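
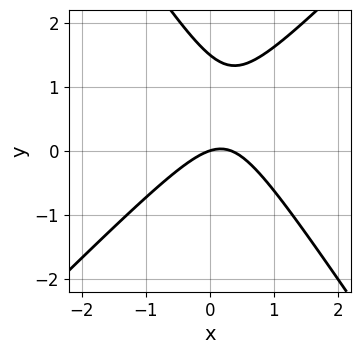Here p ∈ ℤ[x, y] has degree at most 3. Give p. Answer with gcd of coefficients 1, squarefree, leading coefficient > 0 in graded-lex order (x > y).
3*x^2 - x*y - 2*y^2 - x + 3*y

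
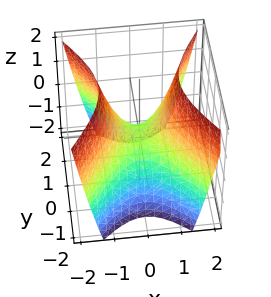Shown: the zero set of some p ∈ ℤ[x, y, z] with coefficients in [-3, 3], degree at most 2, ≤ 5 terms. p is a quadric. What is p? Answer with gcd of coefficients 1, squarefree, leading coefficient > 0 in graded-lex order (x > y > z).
3*x^2 - 2*y^2 - 2*z

First, deg p = 2. A hyperbolic paraboloid; a quadric.
Then, symmetries: it's symmetric under x → −x, forcing even powers of x; mirror symmetry y ↦ −y ⇒ only even powers of y.
Then, checking where it meets the axes: it crosses the z-axis at the gridline z = 0; one y-axis crossing is at y = 0; it meets the x-axis at x = 0 (among the integer gridlines).
Finally, together with the visible shape, these determine p as stated.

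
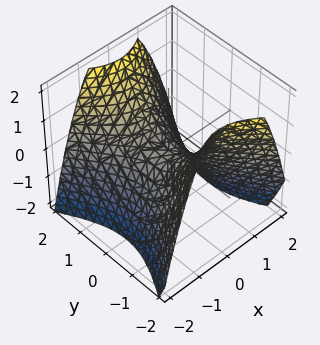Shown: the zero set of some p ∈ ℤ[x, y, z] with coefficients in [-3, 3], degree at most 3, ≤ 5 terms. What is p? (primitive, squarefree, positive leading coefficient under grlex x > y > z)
First, the degree is 2 — a hyperbolic paraboloid; a quadric.
Then, symmetries: mirror symmetry y ↦ −y ⇒ only even powers of y; mirror symmetry x ↦ −x ⇒ only even powers of x.
Then, reading off the gridlines: it meets the x-axis at x = 0 (among the integer gridlines); it meets the y-axis at y = 0 (among the integer gridlines); it meets the z-axis at z = 0 (among the integer gridlines).
Finally, solving for integer coefficients yields p as stated.

3*x^2 - 2*y^2 + 3*z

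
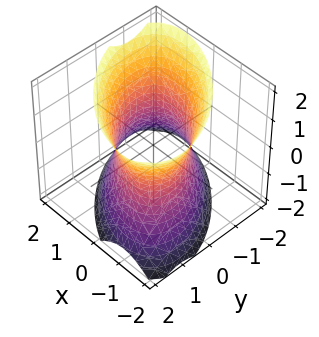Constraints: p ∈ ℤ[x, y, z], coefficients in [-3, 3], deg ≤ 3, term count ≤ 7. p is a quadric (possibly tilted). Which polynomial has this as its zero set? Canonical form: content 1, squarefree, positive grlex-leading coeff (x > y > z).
2*x^2 + 2*x*y + 2*y^2 - z^2 - 3

(a) deg p = 2.
(b) Observable constraints: the surface avoids every integer z-axis point in the box.
(c) Assembling these constraints gives the stated polynomial.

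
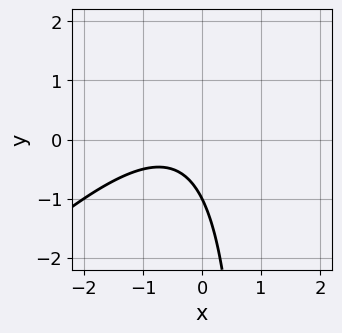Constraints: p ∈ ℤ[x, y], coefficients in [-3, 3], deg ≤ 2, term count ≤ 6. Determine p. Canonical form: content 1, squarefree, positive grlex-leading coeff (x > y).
x^2 - x*y + x + y + 1

(a) deg p = 2. No degree-1 curve has this shape.
(b) From the axis intercepts and sections: it crosses the y-axis at the gridline y = -1; no x-intercept at any integer in the box.
(c) The integer polynomial consistent with all of this is the stated p.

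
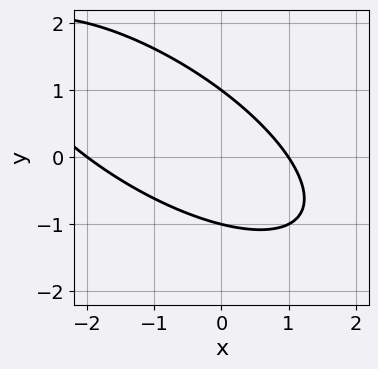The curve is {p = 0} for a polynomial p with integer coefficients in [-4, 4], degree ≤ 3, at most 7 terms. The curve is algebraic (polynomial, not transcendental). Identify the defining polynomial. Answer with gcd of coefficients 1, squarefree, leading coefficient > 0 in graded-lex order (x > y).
x^2 + 2*x*y + 2*y^2 + x - 2

The degree is 2 — no degree-1 curve has this shape.
Against the integer gridlines: the y-axis gridline crossings are at y ∈ {-1, 1}; the x-axis gridline crossings are at x ∈ {-2, 1}.
Together with the visible shape, these determine p as stated.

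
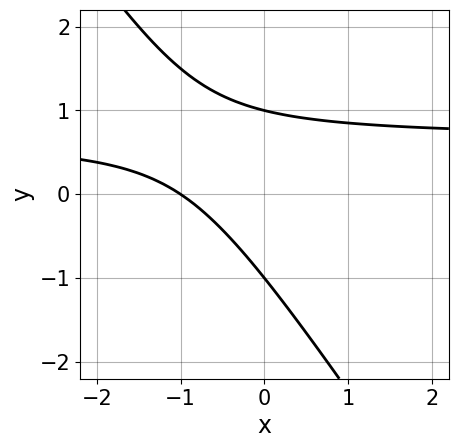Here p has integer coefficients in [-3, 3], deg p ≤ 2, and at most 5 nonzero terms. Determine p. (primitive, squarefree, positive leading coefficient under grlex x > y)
(a) deg p = 2. The shape is more complex than any degree-1 curve.
(b) Against the integer gridlines: the y-axis gridline crossings are at y ∈ {-1, 1}; it meets the x-axis at x = -1 (among the integer gridlines).
(c) Putting this together gives p.

3*x*y + 2*y^2 - 2*x - 2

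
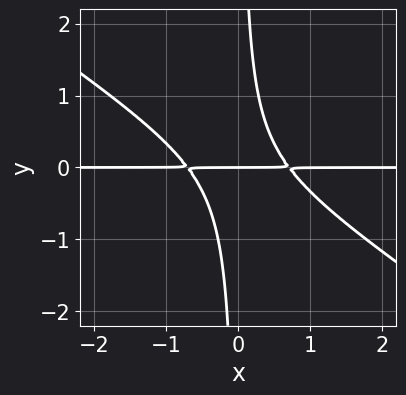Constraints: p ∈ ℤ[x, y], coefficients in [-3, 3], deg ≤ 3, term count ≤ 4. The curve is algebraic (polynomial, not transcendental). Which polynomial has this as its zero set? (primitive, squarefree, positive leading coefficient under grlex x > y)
2*x^2*y + 3*x*y^2 - y

First, deg p = 3. The shape is more complex than any degree-2 curve.
Next, against the integer gridlines: it crosses the y-axis at the gridline y = 0; the visible x-axis segment lies entirely on the curve.
Finally, these observations pin down the coefficients.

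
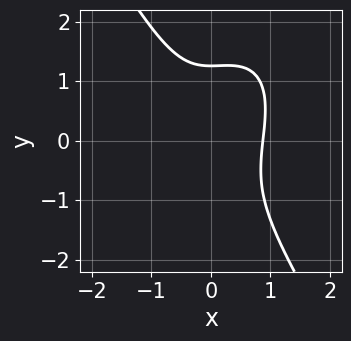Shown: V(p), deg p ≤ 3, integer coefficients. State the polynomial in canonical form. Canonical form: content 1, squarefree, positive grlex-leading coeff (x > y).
(a) Degree: the shape is more complex than any degree-2 curve, so deg p = 3.
(b) Matching integer coefficients to the picture gives p.

3*x^3 - x^2*y + y^3 - 2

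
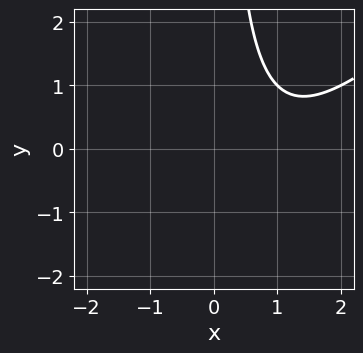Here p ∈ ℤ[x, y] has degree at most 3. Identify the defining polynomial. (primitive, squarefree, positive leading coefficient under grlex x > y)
x^2 - x*y - 2*x + 2

(a) Degree: a generic line meets the curve in up to 2 points, so deg p = 2.
(b) From the visible intercepts: it misses every integer gridline on the y-axis; the curve avoids every integer x-axis point in the box.
(c) These observations pin down the coefficients.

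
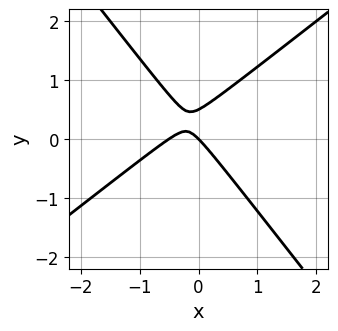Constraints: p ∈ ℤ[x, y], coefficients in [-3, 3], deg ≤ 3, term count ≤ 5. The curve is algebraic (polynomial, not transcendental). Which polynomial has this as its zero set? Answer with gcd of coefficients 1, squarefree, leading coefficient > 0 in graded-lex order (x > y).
(a) Degree: the shape is more complex than any degree-1 curve, so deg p = 2.
(b) Reading off the gridlines: one x-axis crossing is at x = 0; it crosses the y-axis at the gridline y = 0.
(c) Together with the visible shape, these determine p as stated.

2*x^2 - x*y - 2*y^2 + x + y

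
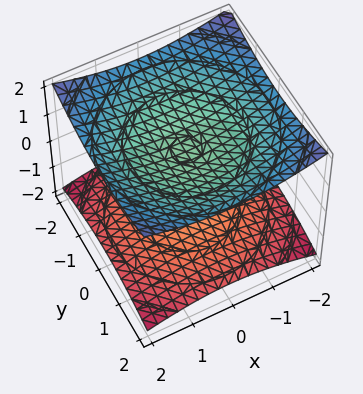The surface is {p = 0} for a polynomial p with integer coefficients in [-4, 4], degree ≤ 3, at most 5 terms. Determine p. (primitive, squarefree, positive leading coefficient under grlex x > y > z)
(a) The picture has 2 separate pieces.
(b) deg p = 2.
(c) By symmetry, the surface is invariant under rotation about z: p = q(x² + y², z).
(d) Checking where it meets the axes: the z-axis gridline crossings are at z ∈ {-1, 1}; it misses every integer gridline on the x-axis; no y-intercept at any integer in the box.
(e) The integer polynomial consistent with all of this is the stated p.

x^2 + y^2 - 3*z^2 + 3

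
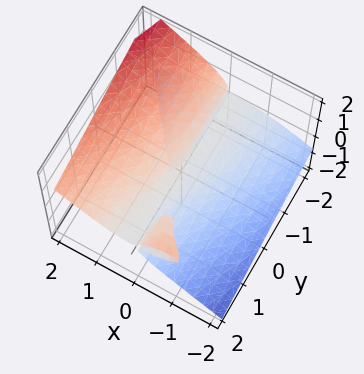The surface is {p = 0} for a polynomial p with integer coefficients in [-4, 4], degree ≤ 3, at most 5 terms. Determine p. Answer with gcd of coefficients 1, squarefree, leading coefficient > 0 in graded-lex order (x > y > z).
x^3 - 2*x*y*z - 3*z^3 + x*z

(a) I count 2 distinct pieces. They look like related sheets of one shape, so recover p as a whole.
(b) Degree: a generic line meets the surface in up to 3 points, so deg p = 3.
(c) Observable constraints: it meets the z-axis at z = 0 (among the integer gridlines); it crosses the x-axis at the gridline x = 0; every point of the y-axis in the box is on the surface.
(d) Together with the visible shape, these determine p as stated.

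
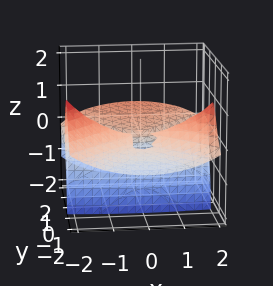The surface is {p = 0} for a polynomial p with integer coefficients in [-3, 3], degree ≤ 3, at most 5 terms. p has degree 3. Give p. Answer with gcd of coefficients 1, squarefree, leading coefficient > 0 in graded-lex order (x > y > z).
x^2*y - y^3 + 3*y^2*z + 3*y*z^2 + 3*z^2

First, the picture has 2 separate pieces. Treating them together as one polynomial.
Next, deg p = 3. No degree-2 surface has this shape.
Then, against the integer gridlines: one y-axis crossing is at y = 0; the visible x-axis segment lies entirely on the surface; it crosses the z-axis at the gridline z = 0.
Finally, together with the visible shape, these determine p as stated.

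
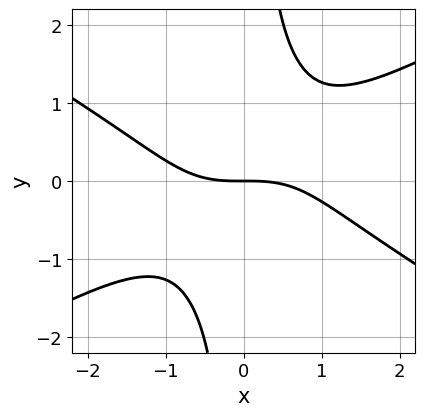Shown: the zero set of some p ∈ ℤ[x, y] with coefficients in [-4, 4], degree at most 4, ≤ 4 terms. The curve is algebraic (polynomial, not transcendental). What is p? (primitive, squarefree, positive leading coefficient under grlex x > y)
x^3 - 3*x*y^2 + 3*y

First, the degree is 3 — no degree-2 curve has this shape.
Then, against the integer gridlines: one x-axis crossing is at x = 0; one y-axis crossing is at y = 0.
Finally, together with the visible shape, these determine p as stated.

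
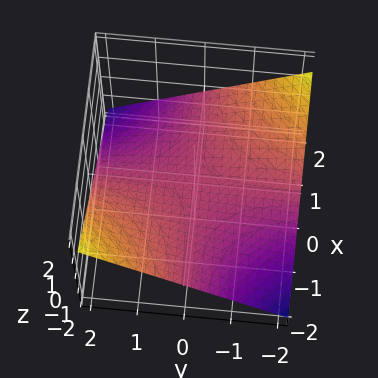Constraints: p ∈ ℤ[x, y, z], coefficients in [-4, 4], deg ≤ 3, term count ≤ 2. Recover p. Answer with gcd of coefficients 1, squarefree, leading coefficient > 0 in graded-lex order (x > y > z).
(a) The degree is 2 — a saddle surface; a quadric.
(b) From the visible intercepts: the visible x-axis segment lies entirely on the surface; it crosses the z-axis at the gridline z = 0; the visible y-axis segment lies entirely on the surface.
(c) Assembling these constraints gives the stated polynomial.

x*y + 3*z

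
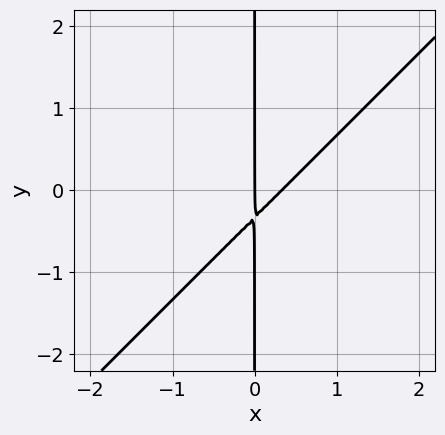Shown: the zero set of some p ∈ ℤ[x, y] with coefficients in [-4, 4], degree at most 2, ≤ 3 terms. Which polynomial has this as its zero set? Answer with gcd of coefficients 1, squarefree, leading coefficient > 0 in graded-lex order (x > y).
deg p = 2.
Observable constraints: one x-axis crossing is at x = 0; the visible y-axis segment lies entirely on the curve.
Solving for integer coefficients yields p as stated.

3*x^2 - 3*x*y - x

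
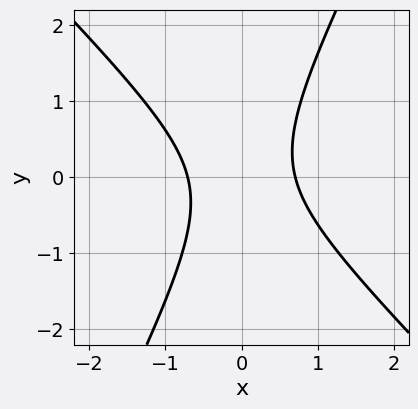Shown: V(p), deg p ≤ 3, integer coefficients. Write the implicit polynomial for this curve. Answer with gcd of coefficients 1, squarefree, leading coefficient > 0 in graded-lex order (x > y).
2*x^2 + x*y - y^2 - 1

1. The degree is 2 — the shape is more complex than any degree-1 curve.
2. Against the integer gridlines: it misses every integer gridline on the y-axis.
3. Together with the visible shape, these determine p as stated.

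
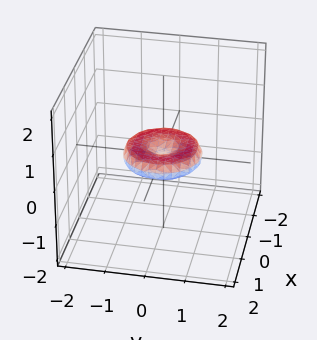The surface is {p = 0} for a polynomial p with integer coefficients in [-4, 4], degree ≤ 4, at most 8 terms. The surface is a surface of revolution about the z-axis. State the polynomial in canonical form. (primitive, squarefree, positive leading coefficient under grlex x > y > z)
x^4 + 2*x^2*y^2 + y^4 - x^2 - y^2 + 3*z^2

The degree is 4 — a generic line meets the surface in up to 4 points.
Symmetries: rotational symmetry about the z-axis ⇒ p depends on x, y only through x² + y².
From the axis intercepts and sections: the y-axis gridline crossings are at y ∈ {-1, 0, 1}; a circular section at z = 0 has radius exactly 1; the x-axis gridline crossings are at x ∈ {-1, 0, 1}; it meets the z-axis at z = 0 (among the integer gridlines).
The integer polynomial consistent with all of this is the stated p.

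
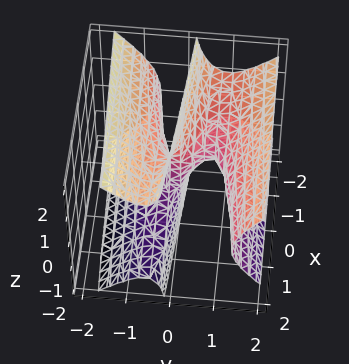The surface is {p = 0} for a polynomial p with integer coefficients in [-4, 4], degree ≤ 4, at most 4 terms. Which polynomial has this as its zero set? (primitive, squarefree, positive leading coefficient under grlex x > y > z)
3*y^3 - 3*y*z^2 - 3*y^2 - x

1. Degree: the shape is more complex than any degree-2 surface, so deg p = 3.
2. Observable constraints: it crosses the x-axis at the gridline x = 0; every point of the z-axis in the box is on the surface.
3. Fitting integer coefficients to these (and the overall shape) gives p. Check: (0, 1, 0) on the y-axis lies on the surface, and p(0, 1, 0) = 0. ✓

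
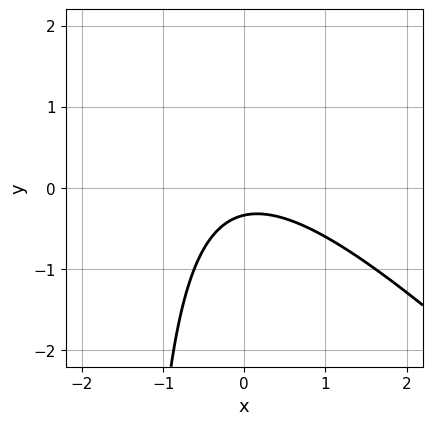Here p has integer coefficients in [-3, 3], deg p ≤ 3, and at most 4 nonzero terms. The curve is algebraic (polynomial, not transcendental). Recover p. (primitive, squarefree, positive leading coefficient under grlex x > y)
1. The degree is 2 — a generic line meets the curve in up to 2 points.
2. From the visible intercepts: it misses every integer gridline on the x-axis.
3. Solving for integer coefficients yields p as stated.

2*x^2 + 2*x*y + 3*y + 1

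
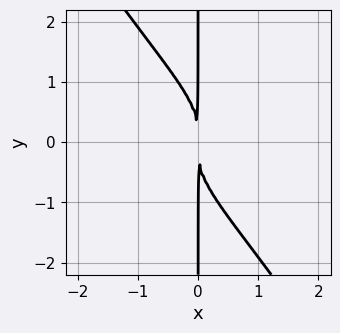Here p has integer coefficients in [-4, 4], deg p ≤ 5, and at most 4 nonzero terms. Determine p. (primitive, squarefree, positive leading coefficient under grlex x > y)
First, degree: a generic line meets the curve in up to 4 points, so deg p = 4.
Next, checking where it meets the axes: the visible y-axis segment lies entirely on the curve.
Finally, fitting integer coefficients to these (and the overall shape) gives p.

3*x^2*y^2 + 2*x*y^3 + 3*x^2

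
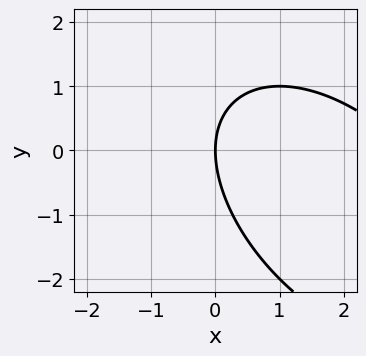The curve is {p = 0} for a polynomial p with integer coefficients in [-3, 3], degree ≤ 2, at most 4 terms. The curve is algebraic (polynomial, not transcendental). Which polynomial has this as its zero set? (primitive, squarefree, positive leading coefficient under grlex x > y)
x^2 + x*y + y^2 - 3*x

The degree is 2 — a generic line meets the curve in up to 2 points.
Observable constraints: it meets the x-axis at x = 0 (among the integer gridlines); one y-axis crossing is at y = 0.
Fitting integer coefficients to these (and the overall shape) gives p.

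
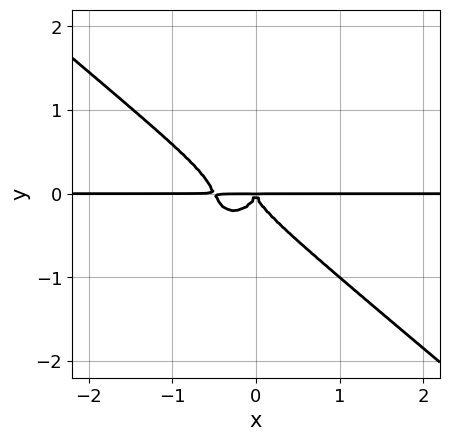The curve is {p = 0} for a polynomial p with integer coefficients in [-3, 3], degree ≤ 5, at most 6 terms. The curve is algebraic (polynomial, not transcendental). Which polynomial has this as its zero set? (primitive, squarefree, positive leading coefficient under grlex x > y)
First, deg p = 4. The shape is more complex than any degree-3 curve.
Then, against the integer gridlines: the visible x-axis segment lies entirely on the curve.
Finally, solving for integer coefficients yields p as stated.

2*x^3*y + x^2*y^2 + 2*y^4 + x^2*y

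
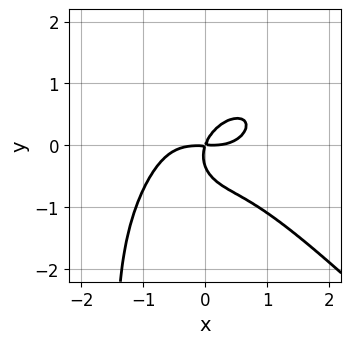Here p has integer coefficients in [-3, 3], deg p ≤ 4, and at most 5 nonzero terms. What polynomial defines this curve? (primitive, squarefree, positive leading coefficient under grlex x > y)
(a) The degree is 4 — the shape is more complex than any degree-3 curve.
(b) Matching integer coefficients to the picture gives p.

2*x^4 + 2*x*y^3 + 3*y^3 - 3*x*y + y^2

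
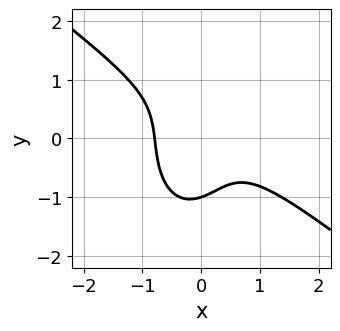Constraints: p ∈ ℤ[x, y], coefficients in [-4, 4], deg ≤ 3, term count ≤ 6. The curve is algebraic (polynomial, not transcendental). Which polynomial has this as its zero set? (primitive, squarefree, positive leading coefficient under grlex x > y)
2*x^3 + 2*x^2*y + y^3 + x*y + 1

First, the degree is 3 — no degree-2 curve has this shape.
Then, from the axis intercepts and sections: one y-axis crossing is at y = -1.
Finally, matching integer coefficients to the picture gives p.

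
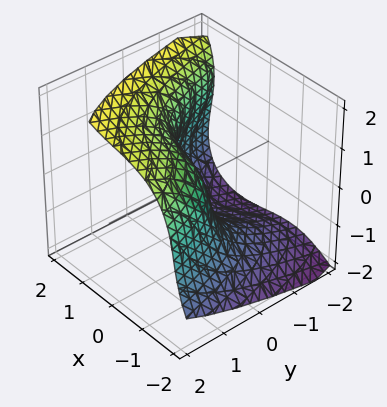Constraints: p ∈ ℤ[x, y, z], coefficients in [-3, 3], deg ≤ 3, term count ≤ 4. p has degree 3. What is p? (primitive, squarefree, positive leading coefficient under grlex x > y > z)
x^3 - z^3 + x*z + 3*y

1. deg p = 3. No degree-2 surface has this shape.
2. Against the integer gridlines: one x-axis crossing is at x = 0; it meets the z-axis at z = 0 (among the integer gridlines).
3. These observations pin down the coefficients.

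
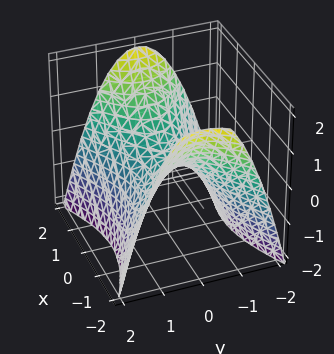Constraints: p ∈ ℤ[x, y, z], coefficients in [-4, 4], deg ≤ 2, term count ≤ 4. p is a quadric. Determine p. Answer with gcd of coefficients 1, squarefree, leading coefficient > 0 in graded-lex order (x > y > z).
(a) deg p = 2.
(b) Symmetries: the x ↦ −x reflection is a symmetry, so x appears only in even powers; mirror symmetry y ↦ −y ⇒ only even powers of y.
(c) From the visible intercepts: one x-axis crossing is at x = 0; one y-axis crossing is at y = 0; one z-axis crossing is at z = 0.
(d) Putting this together gives p.

x^2 - 2*y^2 - 2*z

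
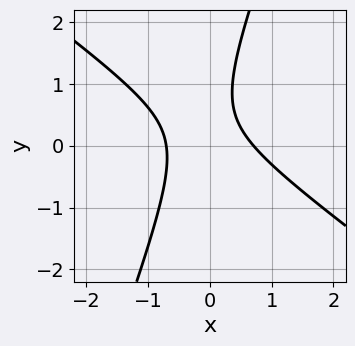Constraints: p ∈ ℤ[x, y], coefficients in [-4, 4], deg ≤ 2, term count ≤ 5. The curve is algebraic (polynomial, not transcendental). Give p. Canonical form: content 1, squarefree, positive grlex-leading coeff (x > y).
2*x^2 + 2*x*y - y^2 + y - 1

1. deg p = 2. A generic line meets the curve in up to 2 points.
2. Observable constraints: the curve avoids every integer y-axis point in the box.
3. Together with the visible shape, these determine p as stated.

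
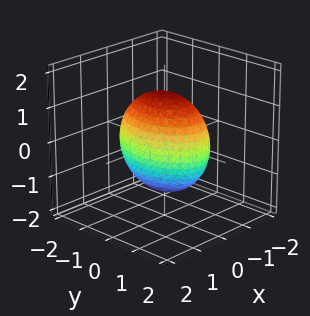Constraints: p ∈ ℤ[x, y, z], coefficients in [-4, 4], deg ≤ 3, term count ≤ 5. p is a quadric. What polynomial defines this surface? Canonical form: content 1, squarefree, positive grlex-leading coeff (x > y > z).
2*x^2 + y^2 + z^2 - 2

Degree: bounded and convex; a quadric, so deg p = 2.
Symmetries: it's symmetric under x → −x, forcing even powers of x; it's symmetric under y → −y, forcing even powers of y; the z ↦ −z reflection is a symmetry, so z appears only in even powers.
Reading off the gridlines: among the integer gridlines, it crosses the x-axis at x ∈ {-1, 1}.
Assembling these constraints gives the stated polynomial.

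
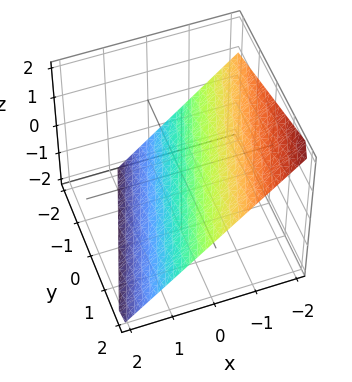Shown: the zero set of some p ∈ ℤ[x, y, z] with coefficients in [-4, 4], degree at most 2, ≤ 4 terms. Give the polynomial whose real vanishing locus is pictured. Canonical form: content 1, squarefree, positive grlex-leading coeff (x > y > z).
3*x - y + 3*z + 2

deg p = 1. Every cross-section is a straight line — this is a plane.
Checking where it meets the axes: it meets the y-axis at y = 2 (among the integer gridlines).
Putting this together gives p.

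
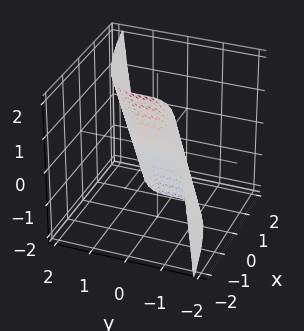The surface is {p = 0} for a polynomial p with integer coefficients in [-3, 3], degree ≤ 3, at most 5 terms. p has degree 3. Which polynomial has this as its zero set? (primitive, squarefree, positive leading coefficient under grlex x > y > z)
y^3 - 2*x - z

1. deg p = 3. No degree-2 surface has this shape.
2. Reading off the gridlines: it crosses the z-axis at the gridline z = 0; one x-axis crossing is at x = 0.
3. Putting this together gives p.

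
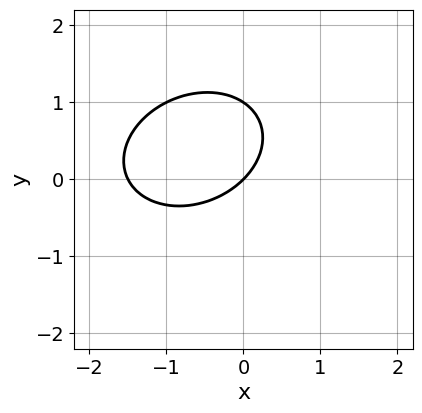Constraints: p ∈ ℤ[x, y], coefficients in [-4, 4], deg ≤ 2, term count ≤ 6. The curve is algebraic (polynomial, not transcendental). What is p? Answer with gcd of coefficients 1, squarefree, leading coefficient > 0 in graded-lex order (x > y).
2*x^2 - x*y + 3*y^2 + 3*x - 3*y

1. Degree: a generic line meets the curve in up to 2 points, so deg p = 2.
2. Reading off the gridlines: the y-axis gridline crossings are at y ∈ {0, 1}; it crosses the x-axis at the gridline x = 0.
3. Matching integer coefficients to the picture gives p.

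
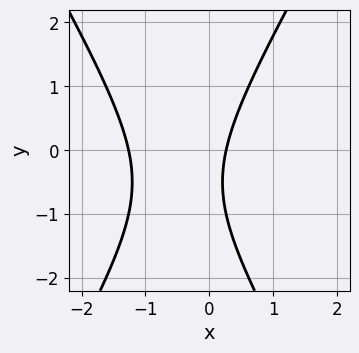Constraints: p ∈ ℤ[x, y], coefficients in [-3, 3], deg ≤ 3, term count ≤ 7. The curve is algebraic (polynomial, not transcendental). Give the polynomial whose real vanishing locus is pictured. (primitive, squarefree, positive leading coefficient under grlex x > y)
3*x^2 - y^2 + 3*x - y - 1

(a) deg p = 2. A generic line meets the curve in up to 2 points.
(b) From the visible intercepts: it misses every integer gridline on the y-axis.
(c) Solving for integer coefficients yields p as stated.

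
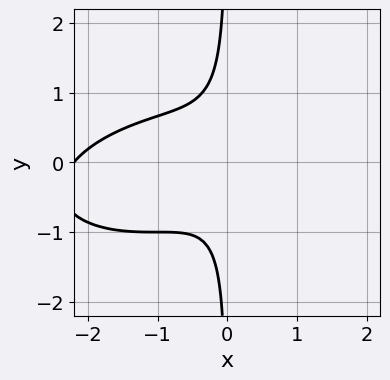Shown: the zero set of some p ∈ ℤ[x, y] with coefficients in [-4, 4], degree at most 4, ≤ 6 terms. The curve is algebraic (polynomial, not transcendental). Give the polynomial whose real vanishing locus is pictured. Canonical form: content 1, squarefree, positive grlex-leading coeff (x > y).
x^3 - x^2*y + 3*x*y^2 + 2*x^2 + 1

The degree is 3 — the shape is more complex than any degree-2 curve.
Against the integer gridlines: no y-intercept at any integer in the box; no x-intercept at any integer in the box.
Fitting integer coefficients to these (and the overall shape) gives p.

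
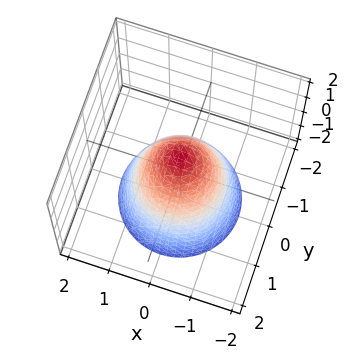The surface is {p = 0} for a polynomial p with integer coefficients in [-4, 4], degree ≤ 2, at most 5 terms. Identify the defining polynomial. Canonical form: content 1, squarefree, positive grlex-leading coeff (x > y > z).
3*x^2 + 3*y^2 + 2*z - 2

deg p = 2.
By symmetry, the z-axis is an axis of rotation, so x and y enter only as x² + y².
Reading off the gridlines: a circular section at z = -2 has radius between 1 and 2; it meets the z-axis at z = 1 (among the integer gridlines).
Fitting integer coefficients to these (and the overall shape) gives p.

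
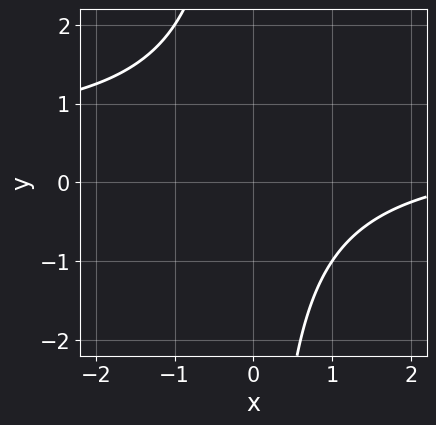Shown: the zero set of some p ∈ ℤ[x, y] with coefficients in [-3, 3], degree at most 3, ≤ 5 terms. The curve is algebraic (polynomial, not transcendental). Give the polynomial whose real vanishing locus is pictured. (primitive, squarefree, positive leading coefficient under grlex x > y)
First, deg p = 2. No degree-1 curve has this shape.
Then, from the visible intercepts: no y-intercept at any integer in the box; the curve avoids every integer x-axis point in the box.
Finally, assembling these constraints gives the stated polynomial.

2*x*y - x + 3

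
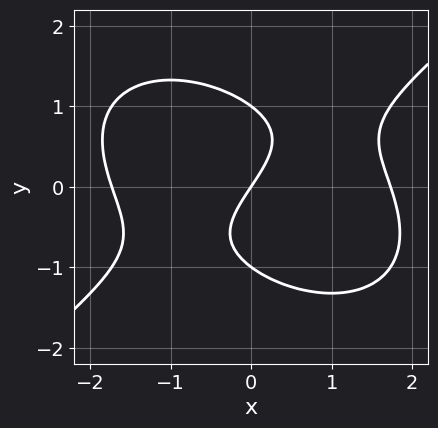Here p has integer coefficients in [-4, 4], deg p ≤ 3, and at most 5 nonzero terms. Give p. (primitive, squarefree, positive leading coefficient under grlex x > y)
deg p = 3. The shape is more complex than any degree-2 curve.
Observable constraints: among the integer gridlines, it crosses the y-axis at y ∈ {-1, 0, 1}; it crosses the x-axis at the gridline x = 0.
Fitting integer coefficients to these (and the overall shape) gives p.

x^3 - 2*y^3 - 3*x + 2*y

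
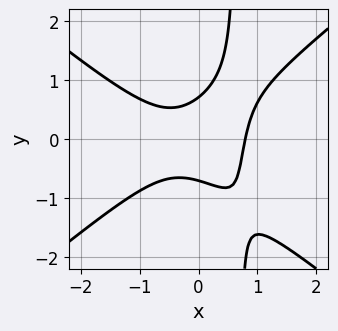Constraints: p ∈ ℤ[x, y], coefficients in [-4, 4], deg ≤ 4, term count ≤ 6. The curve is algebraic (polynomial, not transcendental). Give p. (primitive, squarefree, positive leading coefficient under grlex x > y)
2*x^3 - 3*x*y^2 - x*y + 2*y^2 - 1

First, deg p = 3. The shape is more complex than any degree-2 curve.
Finally, putting this together gives p.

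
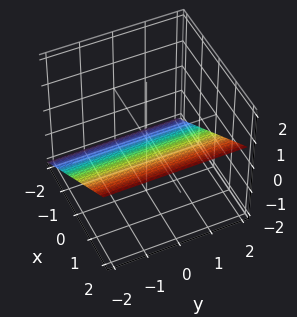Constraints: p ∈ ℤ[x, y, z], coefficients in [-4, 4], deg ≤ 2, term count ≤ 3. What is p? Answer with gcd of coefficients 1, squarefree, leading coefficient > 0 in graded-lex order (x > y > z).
2*x - 3*z - 2

(a) deg p = 1.
(b) Against the integer gridlines: one x-axis crossing is at x = 1; it misses every integer gridline on the y-axis.
(c) Matching integer coefficients to the picture gives p.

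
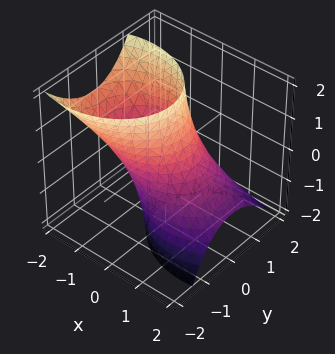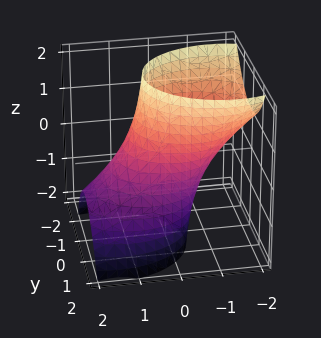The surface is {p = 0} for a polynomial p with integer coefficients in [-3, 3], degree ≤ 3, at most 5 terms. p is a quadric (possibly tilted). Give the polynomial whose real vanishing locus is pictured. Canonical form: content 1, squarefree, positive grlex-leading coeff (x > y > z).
(a) Degree: no degree-1 surface has this shape, so deg p = 2.
(b) Reading off the gridlines: no z-intercept at any integer in the box; the y-axis gridline crossings are at y ∈ {-1, 1}.
(c) Solving for integer coefficients yields p as stated.

2*x^2 + 3*x*z + 3*y^2 + y*z - 3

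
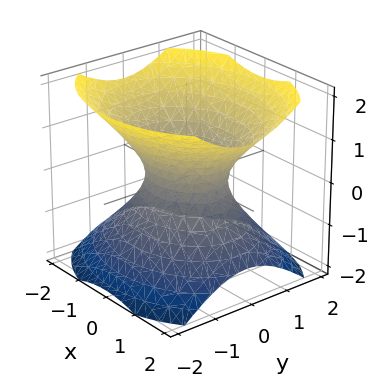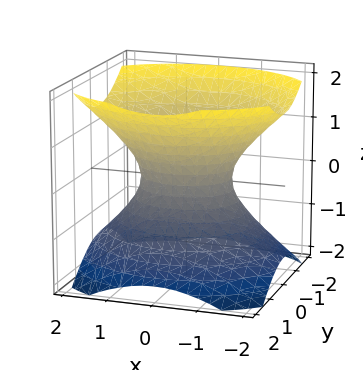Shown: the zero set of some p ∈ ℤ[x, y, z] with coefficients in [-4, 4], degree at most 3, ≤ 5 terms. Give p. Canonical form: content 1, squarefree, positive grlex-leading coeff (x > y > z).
2*x^2 + 3*y^2 - 3*z^2 - 2

First, the degree is 2 — one connected sheet with a waist; a quadric.
Then, symmetries: the x ↦ −x reflection is a symmetry, so x appears only in even powers; mirror symmetry y ↦ −y ⇒ only even powers of y; mirror symmetry z ↦ −z ⇒ only even powers of z.
Then, from the axis intercepts and sections: among the integer gridlines, it crosses the x-axis at x ∈ {-1, 1}; it misses every integer gridline on the z-axis.
Finally, fitting integer coefficients to these (and the overall shape) gives p.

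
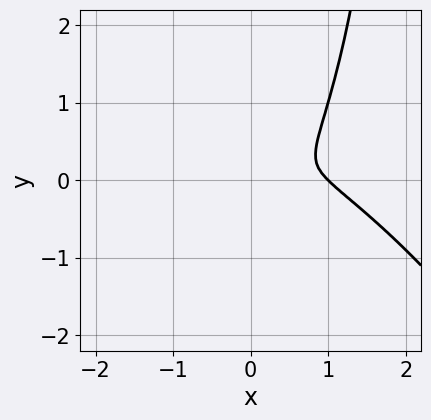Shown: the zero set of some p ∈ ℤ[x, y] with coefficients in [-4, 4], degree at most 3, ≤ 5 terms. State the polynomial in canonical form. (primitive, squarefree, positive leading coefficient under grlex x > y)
2*x^3 + 2*x^2*y + x*y^2 - 2*x^2 - 3*y^2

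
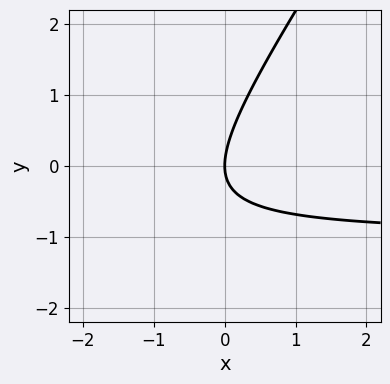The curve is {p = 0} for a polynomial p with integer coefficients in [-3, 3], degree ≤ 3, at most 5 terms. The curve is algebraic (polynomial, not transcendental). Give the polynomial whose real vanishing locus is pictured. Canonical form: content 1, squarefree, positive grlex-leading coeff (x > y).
3*x*y - 2*y^2 + 3*x

(a) The degree is 2 — the shape is more complex than any degree-1 curve.
(b) Observable constraints: it crosses the x-axis at the gridline x = 0; it meets the y-axis at y = 0 (among the integer gridlines).
(c) Assembling these constraints gives the stated polynomial.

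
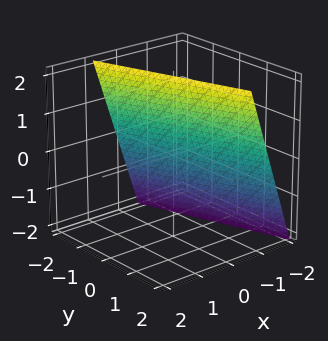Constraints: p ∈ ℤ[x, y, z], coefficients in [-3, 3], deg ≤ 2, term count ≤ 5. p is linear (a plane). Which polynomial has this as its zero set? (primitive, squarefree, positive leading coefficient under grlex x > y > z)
1. deg p = 1.
2. From the visible intercepts: it meets the y-axis at y = -2 (among the integer gridlines); it meets the z-axis at z = 2 (among the integer gridlines).
3. Putting this together gives p.

3*x + y - z + 2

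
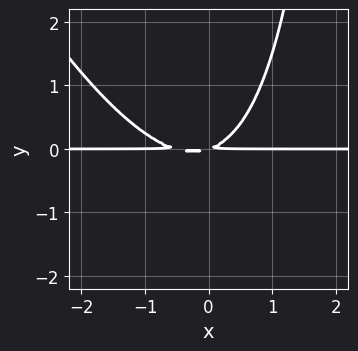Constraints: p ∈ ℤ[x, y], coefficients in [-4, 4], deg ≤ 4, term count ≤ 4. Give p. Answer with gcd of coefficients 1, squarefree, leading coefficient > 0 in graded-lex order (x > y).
deg p = 3. No degree-2 curve has this shape.
Reading off the gridlines: the visible x-axis segment lies entirely on the curve.
The integer polynomial consistent with all of this is the stated p.

2*x^2*y + x*y^2 + x*y - 3*y^2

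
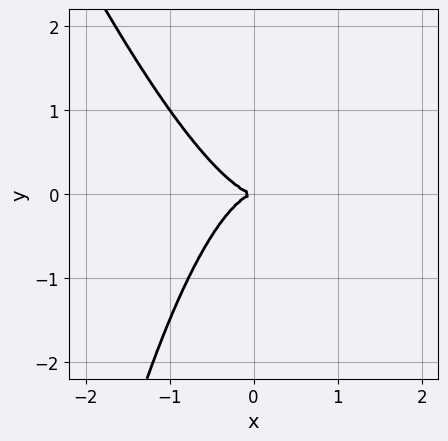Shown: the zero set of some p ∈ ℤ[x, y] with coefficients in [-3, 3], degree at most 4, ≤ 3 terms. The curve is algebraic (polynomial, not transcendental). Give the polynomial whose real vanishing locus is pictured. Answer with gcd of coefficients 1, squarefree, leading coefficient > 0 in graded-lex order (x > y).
Degree: no degree-2 curve has this shape, so deg p = 3.
From the axis intercepts and sections: it crosses the y-axis at the gridline y = 0; it crosses the x-axis at the gridline x = 0.
Together with the visible shape, these determine p as stated.

3*x^3 + x^2*y + 2*y^2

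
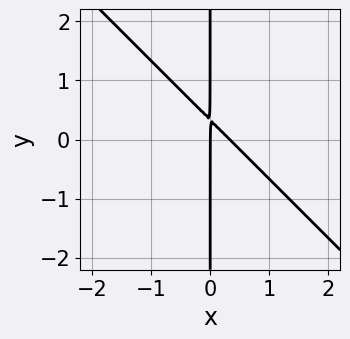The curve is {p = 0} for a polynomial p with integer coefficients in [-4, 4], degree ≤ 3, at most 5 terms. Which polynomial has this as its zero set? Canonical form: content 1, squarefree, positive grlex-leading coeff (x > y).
3*x^2 + 3*x*y - x

First, the degree is 2 — a generic line meets the curve in up to 2 points.
Next, observable constraints: one x-axis crossing is at x = 0; the visible y-axis segment lies entirely on the curve.
Finally, assembling these constraints gives the stated polynomial.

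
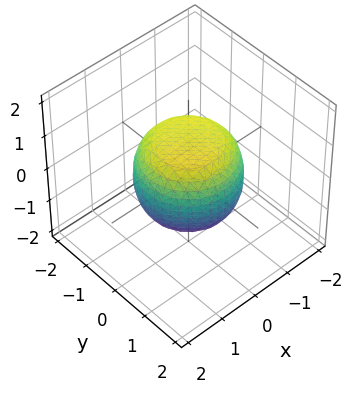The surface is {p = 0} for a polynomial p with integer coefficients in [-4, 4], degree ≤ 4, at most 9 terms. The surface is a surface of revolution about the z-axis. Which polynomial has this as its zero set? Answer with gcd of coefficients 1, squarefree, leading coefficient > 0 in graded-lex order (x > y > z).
2*x^4 + 4*x^2*y^2 + 2*y^4 - x^2 - y^2 + 3*z^2 - 3

deg p = 4. A generic line meets the surface in up to 4 points.
By symmetry, the z-axis is an axis of rotation, so x and y enter only as x² + y².
From the visible intercepts: a circular section at z = 0 has radius between 1 and 2; among the integer gridlines, it crosses the z-axis at z ∈ {-1, 1}.
Matching integer coefficients to the picture gives p.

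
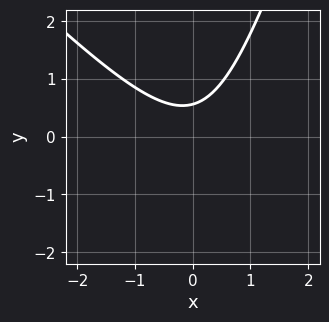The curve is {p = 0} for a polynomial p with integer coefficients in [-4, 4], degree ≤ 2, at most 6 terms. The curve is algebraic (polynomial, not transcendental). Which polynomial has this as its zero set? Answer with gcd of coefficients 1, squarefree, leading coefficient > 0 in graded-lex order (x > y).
First, the degree is 2 — no degree-1 curve has this shape.
Next, reading off the gridlines: no x-intercept at any integer in the box.
Finally, solving for integer coefficients yields p as stated.

3*x^2 + 2*x*y - y^2 - 3*y + 2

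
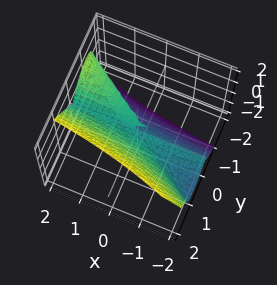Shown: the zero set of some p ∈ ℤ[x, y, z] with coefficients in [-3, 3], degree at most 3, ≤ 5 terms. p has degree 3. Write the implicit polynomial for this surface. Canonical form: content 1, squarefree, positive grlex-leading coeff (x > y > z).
2*x*y^2 + 3*y^3 - z^3 - y*z

(a) deg p = 3.
(b) Observable constraints: the visible x-axis segment lies entirely on the surface; it crosses the z-axis at the gridline z = 0.
(c) These observations pin down the coefficients.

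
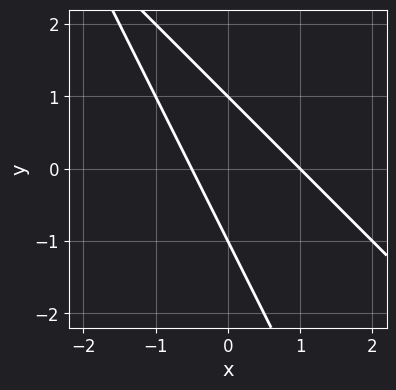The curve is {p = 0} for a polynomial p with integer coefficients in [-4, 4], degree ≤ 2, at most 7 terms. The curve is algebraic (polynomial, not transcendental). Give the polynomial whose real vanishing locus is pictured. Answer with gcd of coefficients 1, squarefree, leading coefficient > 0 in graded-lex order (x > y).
First, degree: no degree-1 curve has this shape, so deg p = 2.
Next, reading off the gridlines: it meets the x-axis at x = 1 (among the integer gridlines); among the integer gridlines, it crosses the y-axis at y ∈ {-1, 1}.
Finally, solving for integer coefficients yields p as stated.

2*x^2 + 3*x*y + y^2 - x - 1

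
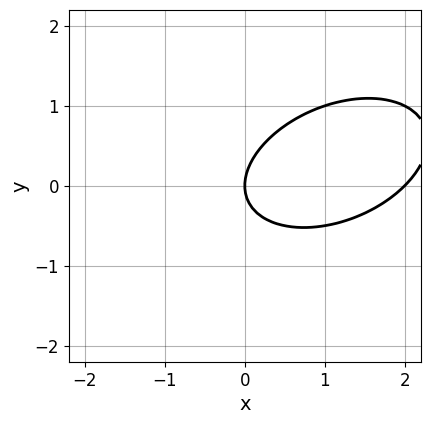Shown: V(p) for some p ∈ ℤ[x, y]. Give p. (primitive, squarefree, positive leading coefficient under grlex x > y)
The degree is 2 — no degree-1 curve has this shape.
From the visible intercepts: it meets the y-axis at y = 0 (among the integer gridlines); the x-axis gridline crossings are at x ∈ {0, 2}.
Assembling these constraints gives the stated polynomial.

x^2 - x*y + 2*y^2 - 2*x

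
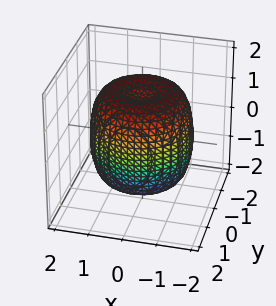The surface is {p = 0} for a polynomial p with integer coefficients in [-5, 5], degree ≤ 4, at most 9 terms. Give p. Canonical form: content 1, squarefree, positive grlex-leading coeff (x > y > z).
2*x^4 + 4*x^2*y^2 + 2*y^4 - 3*x^2 - 3*y^2 + 2*z^2 - 3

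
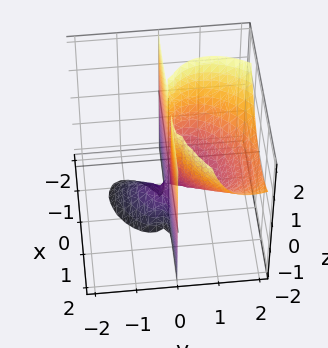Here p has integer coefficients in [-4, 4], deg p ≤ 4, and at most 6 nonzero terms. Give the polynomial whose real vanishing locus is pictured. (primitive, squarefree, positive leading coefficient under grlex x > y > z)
2*x^2*y - 2*x*y^2 + 3*y^3 - 3*y^2*z - 3*y^2

deg p = 3. A generic line meets the surface in up to 3 points.
Observable constraints: every point of the z-axis in the box is on the surface; it meets the y-axis at y = 1 (among the integer gridlines); the visible x-axis segment lies entirely on the surface.
Assembling these constraints gives the stated polynomial.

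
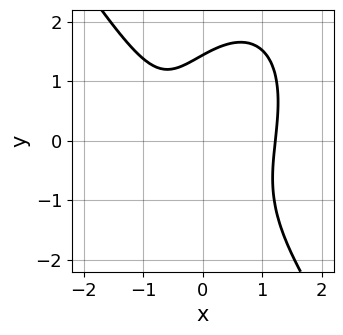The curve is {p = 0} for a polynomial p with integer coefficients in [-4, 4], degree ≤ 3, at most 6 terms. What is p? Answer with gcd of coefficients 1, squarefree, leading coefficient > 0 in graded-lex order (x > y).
Degree: the shape is more complex than any degree-2 curve, so deg p = 3.
Matching integer coefficients to the picture gives p.

3*x^3 + y^3 - x*y - 2*x - 3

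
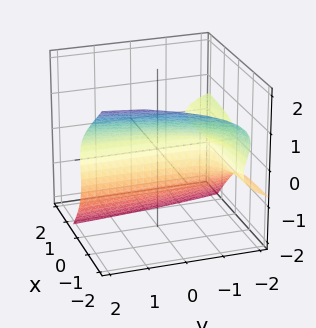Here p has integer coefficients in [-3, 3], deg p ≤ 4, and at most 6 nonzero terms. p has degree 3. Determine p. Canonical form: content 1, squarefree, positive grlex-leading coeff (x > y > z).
First, the picture has 2 separate pieces. Treating them together as one polynomial.
Then, the degree is 3 — no degree-2 surface has this shape.
Then, against the integer gridlines: every point of the y-axis in the box is on the surface; it meets the x-axis at x = 0 (among the integer gridlines).
Finally, matching integer coefficients to the picture gives p. Check: (0, 0, -1) on the z-axis lies on the surface, and p(0, 0, -1) = 0. ✓

3*x*z^2 + 3*z^3 + 2*x*y + 3*z^2 + 3*x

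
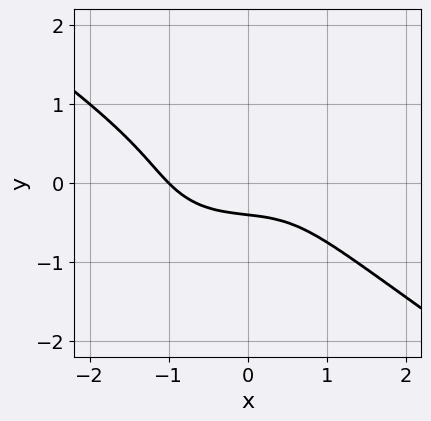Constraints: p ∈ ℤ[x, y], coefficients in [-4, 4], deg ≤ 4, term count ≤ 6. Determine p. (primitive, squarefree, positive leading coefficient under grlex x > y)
x^3 + 3*y^3 - x*y + 2*y + 1

First, deg p = 3.
Then, from the visible intercepts: it meets the x-axis at x = -1 (among the integer gridlines).
Finally, putting this together gives p.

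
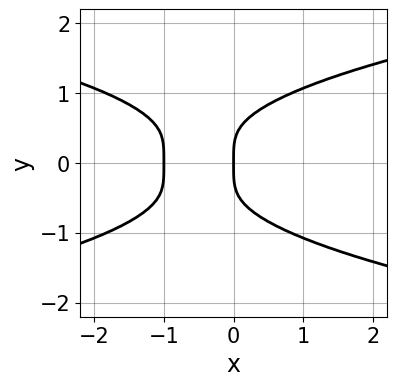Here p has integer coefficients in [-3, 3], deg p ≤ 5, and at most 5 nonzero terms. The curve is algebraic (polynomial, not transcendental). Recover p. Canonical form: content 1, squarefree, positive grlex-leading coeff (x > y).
First, degree: a generic line meets the curve in up to 4 points, so deg p = 4.
Then, symmetries: it's symmetric under y → −y, forcing even powers of y.
Next, reading off the gridlines: one y-axis crossing is at y = 0; the x-axis gridline crossings are at x ∈ {-1, 0}.
Finally, the integer polynomial consistent with all of this is the stated p.

3*y^4 - 2*x^2 - 2*x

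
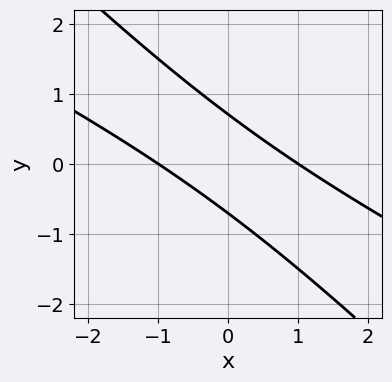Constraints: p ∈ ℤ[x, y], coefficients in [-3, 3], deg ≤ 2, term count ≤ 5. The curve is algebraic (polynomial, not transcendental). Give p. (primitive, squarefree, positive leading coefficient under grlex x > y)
First, the degree is 2 — no degree-1 curve has this shape.
Next, from the visible intercepts: among the integer gridlines, it crosses the x-axis at x ∈ {-1, 1}.
Finally, putting this together gives p.

x^2 + 3*x*y + 2*y^2 - 1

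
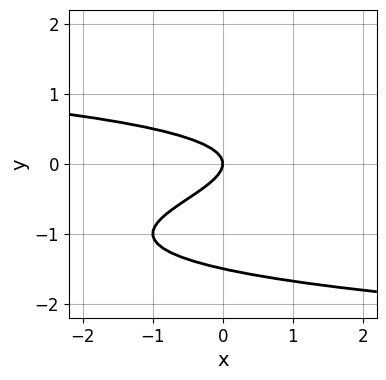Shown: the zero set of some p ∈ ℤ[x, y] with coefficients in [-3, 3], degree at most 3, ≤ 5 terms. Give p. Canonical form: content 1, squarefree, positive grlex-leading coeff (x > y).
2*y^3 + 3*y^2 + x

First, deg p = 3.
Then, checking where it meets the axes: it meets the y-axis at y = 0 (among the integer gridlines); it meets the x-axis at x = 0 (among the integer gridlines).
Finally, putting this together gives p.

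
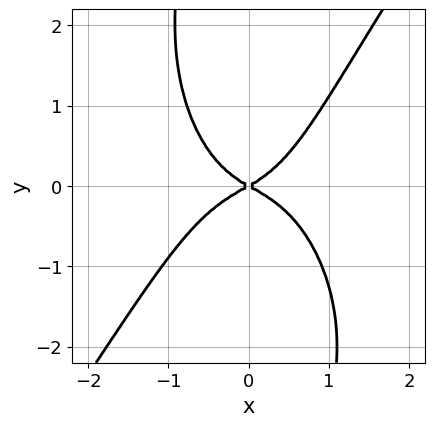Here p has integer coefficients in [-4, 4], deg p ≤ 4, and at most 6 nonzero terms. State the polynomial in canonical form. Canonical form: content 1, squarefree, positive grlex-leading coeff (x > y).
3*x^4 - x*y^3 + x^2*y + x^2 - 3*y^2

(a) Degree: the shape is more complex than any degree-3 curve, so deg p = 4.
(b) From the visible intercepts: it meets the x-axis at x = 0 (among the integer gridlines); it meets the y-axis at y = 0 (among the integer gridlines).
(c) Together with the visible shape, these determine p as stated.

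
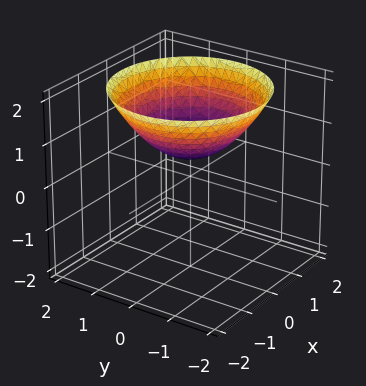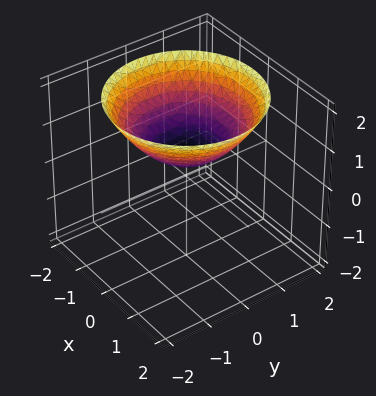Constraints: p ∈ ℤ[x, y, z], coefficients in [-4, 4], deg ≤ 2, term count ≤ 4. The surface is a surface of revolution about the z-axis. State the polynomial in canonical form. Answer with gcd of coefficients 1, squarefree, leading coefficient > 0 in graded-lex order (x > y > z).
Degree: no degree-1 surface has this shape, so deg p = 2.
Symmetries: the z-axis is an axis of rotation, so x and y enter only as x² + y².
From the axis intercepts and sections: no y-intercept at any integer in the box; no x-intercept at any integer in the box.
Assembling these constraints gives the stated polynomial.

x^2 + y^2 - 2*z + 1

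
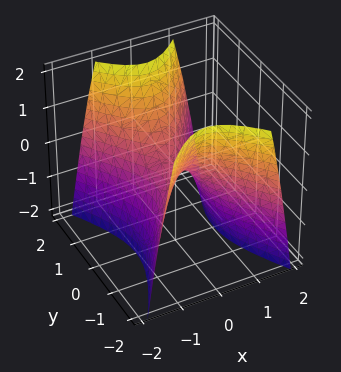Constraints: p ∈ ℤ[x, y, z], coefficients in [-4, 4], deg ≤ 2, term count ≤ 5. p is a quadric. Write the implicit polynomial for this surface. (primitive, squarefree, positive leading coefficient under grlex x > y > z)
2*x^2 - y^2 + z

(a) deg p = 2. A hyperbolic paraboloid; a quadric.
(b) Symmetries: it's symmetric under y → −y, forcing even powers of y; mirror symmetry x ↦ −x ⇒ only even powers of x.
(c) From the axis intercepts and sections: one x-axis crossing is at x = 0; it crosses the y-axis at the gridline y = 0; one z-axis crossing is at z = 0.
(d) These observations pin down the coefficients.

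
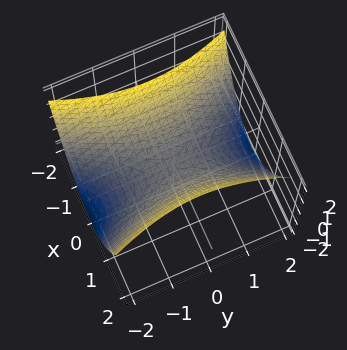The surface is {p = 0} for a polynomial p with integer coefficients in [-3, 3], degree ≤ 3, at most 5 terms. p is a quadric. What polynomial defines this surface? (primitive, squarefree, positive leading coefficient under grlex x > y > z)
1. Degree: a saddle surface; a quadric, so deg p = 2.
2. Symmetries: it's symmetric under x → −x, forcing even powers of x; the y ↦ −y reflection is a symmetry, so y appears only in even powers.
3. Reading off the gridlines: one y-axis crossing is at y = 0; it meets the z-axis at z = 0 (among the integer gridlines); it crosses the x-axis at the gridline x = 0.
4. Together with the visible shape, these determine p as stated.

3*x^2 - y^2 - 3*z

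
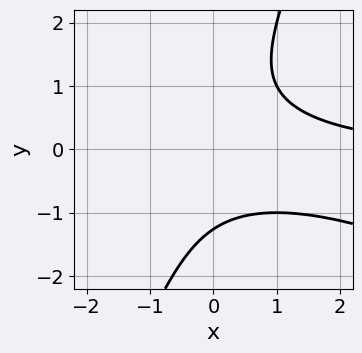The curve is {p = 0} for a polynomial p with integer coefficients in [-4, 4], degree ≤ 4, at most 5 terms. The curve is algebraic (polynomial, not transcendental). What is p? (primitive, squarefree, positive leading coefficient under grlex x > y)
x^2*y + 2*x*y^2 - y^3 - 2

The degree is 3 — no degree-2 curve has this shape.
Reading off the gridlines: the curve avoids every integer x-axis point in the box.
Matching integer coefficients to the picture gives p.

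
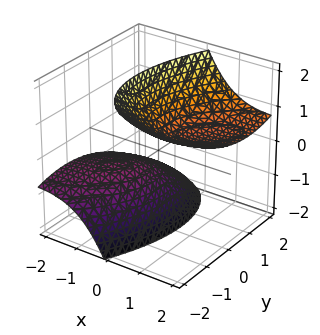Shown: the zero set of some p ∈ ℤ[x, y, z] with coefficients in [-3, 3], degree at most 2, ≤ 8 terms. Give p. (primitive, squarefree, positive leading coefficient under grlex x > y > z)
x^2 - x*y - 3*x*z + y^2 - z^2 + 1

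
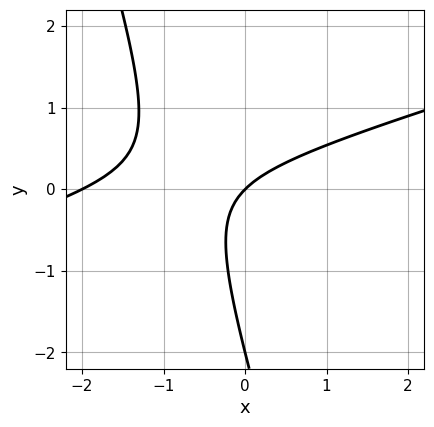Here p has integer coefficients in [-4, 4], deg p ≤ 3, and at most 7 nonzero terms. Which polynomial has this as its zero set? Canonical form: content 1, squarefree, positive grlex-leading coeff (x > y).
x^2 - 3*x*y - y^2 + 2*x - 2*y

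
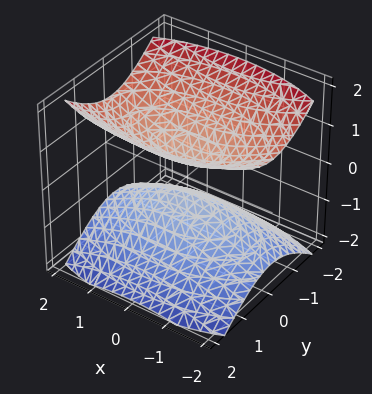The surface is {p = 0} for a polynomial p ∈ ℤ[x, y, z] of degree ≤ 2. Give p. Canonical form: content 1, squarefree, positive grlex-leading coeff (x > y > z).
1. The picture has 2 separate pieces. They look like related sheets of one shape, so recover p as a whole.
2. Degree: two separate bowl-shaped sheets opening away from each other; a quadric, so deg p = 2.
3. Symmetries: mirror symmetry y ↦ −y ⇒ only even powers of y; the z ↦ −z reflection is a symmetry, so z appears only in even powers; the x ↦ −x reflection is a symmetry, so x appears only in even powers.
4. Against the integer gridlines: it misses every integer gridline on the y-axis; it misses every integer gridline on the x-axis.
5. Assembling these constraints gives the stated polynomial.

x^2 + 3*y^2 - 3*z^2 + 1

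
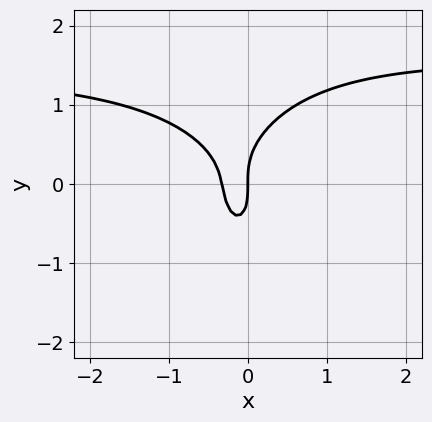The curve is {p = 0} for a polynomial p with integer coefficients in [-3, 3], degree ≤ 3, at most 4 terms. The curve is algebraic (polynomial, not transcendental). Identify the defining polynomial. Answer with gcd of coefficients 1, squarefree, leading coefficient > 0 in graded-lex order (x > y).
2*x^2*y + y^3 - 3*x^2 - x

deg p = 3. No degree-2 curve has this shape.
Checking where it meets the axes: it crosses the x-axis at the gridline x = 0; it meets the y-axis at y = 0 (among the integer gridlines).
These observations pin down the coefficients.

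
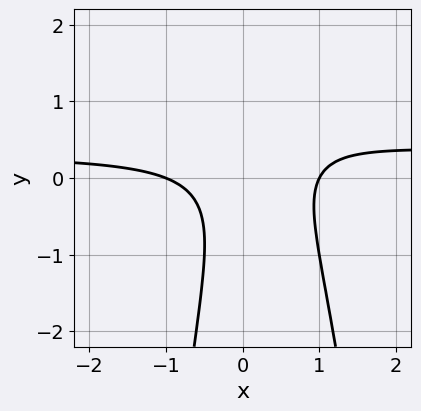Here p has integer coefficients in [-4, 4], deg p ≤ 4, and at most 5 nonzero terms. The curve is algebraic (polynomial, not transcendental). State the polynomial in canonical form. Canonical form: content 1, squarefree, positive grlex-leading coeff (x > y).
3*x^2*y - x^2 - 2*x*y + y^2 + 1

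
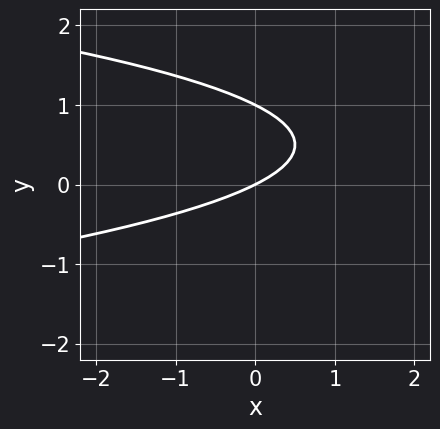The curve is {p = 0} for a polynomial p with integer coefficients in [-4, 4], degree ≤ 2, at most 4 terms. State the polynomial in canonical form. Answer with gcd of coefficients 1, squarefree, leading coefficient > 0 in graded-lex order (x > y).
First, the degree is 2 — no degree-1 curve has this shape.
Next, reading off the gridlines: it meets the x-axis at x = 0 (among the integer gridlines); among the integer gridlines, it crosses the y-axis at y ∈ {0, 1}.
Finally, the integer polynomial consistent with all of this is the stated p.

2*y^2 + x - 2*y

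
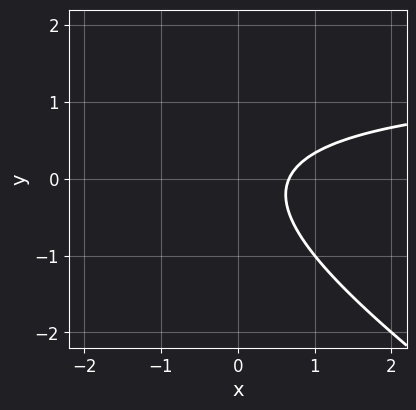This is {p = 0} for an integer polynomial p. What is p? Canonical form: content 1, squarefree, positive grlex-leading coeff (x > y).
(a) The degree is 2 — a generic line meets the curve in up to 2 points.
(b) Checking where it meets the axes: it misses every integer gridline on the y-axis.
(c) Assembling these constraints gives the stated polynomial.

2*x*y + 3*y^2 - 3*x + 2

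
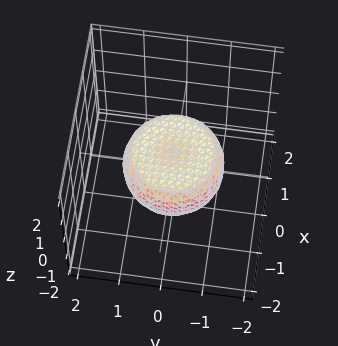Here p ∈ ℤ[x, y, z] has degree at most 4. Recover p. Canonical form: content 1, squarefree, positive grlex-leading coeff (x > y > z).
2*x^4 + 4*x^2*y^2 + 2*y^4 - 2*x^2 - 2*y^2 + 3*z^2 - 1

First, deg p = 4. A generic line meets the surface in up to 4 points.
Then, symmetry: every cross-section ⟂ z is a circle, so x, y appear only via x² + y².
Next, checking where it meets the axes: a circular section at z = 0 has radius between 1 and 2.
Finally, assembling these constraints gives the stated polynomial.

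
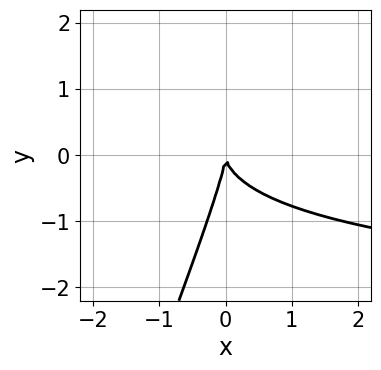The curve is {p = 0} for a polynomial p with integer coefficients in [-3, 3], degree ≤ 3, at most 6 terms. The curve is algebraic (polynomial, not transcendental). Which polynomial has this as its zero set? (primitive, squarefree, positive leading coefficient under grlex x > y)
x^2*y - 3*x*y^2 + y^3 + 3*x^2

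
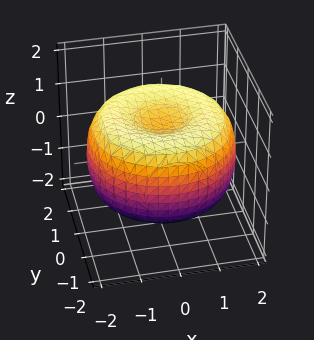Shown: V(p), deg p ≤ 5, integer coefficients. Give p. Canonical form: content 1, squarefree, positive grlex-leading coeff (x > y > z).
x^4 + 2*x^2*y^2 + y^4 - 3*x^2 - 3*y^2 + 3*z^2 - 2

(a) Degree: a generic line meets the surface in up to 4 points, so deg p = 4.
(b) Symmetries: every cross-section ⟂ z is a circle, so x, y appear only via x² + y².
(c) Observable constraints: a circular section at z = -1 has radius between 0 and 1.
(d) Fitting integer coefficients to these (and the overall shape) gives p.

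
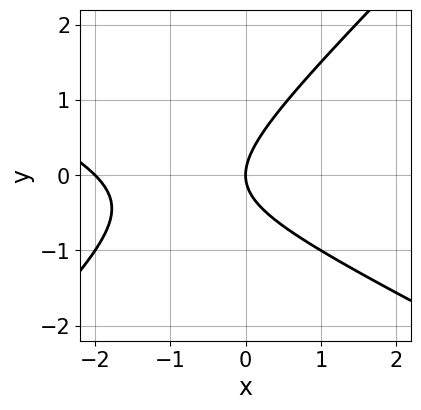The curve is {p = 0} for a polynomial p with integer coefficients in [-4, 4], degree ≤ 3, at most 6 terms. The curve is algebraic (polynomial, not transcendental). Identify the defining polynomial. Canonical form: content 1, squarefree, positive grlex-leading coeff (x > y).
x^2 + x*y - 2*y^2 + 2*x

(a) Degree: the shape is more complex than any degree-1 curve, so deg p = 2.
(b) Against the integer gridlines: it crosses the y-axis at the gridline y = 0; the x-axis gridline crossings are at x ∈ {-2, 0}.
(c) Matching integer coefficients to the picture gives p.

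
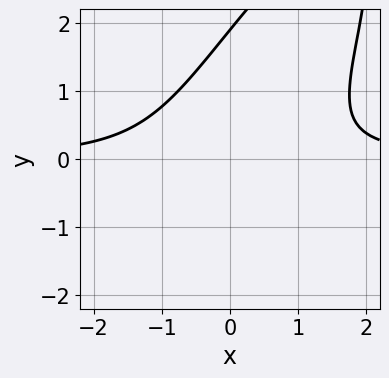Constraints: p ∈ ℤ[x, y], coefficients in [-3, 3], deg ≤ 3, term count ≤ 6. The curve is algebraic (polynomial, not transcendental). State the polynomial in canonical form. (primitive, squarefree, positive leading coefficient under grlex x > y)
3*x^2*y - 3*x*y^2 + y^3 - 2*y - 3

First, the degree is 3 — the shape is more complex than any degree-2 curve.
Then, from the axis intercepts and sections: no x-intercept at any integer in the box.
Finally, assembling these constraints gives the stated polynomial.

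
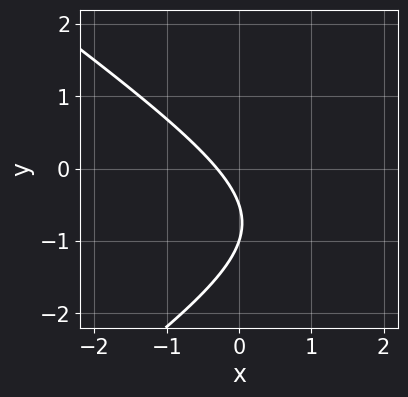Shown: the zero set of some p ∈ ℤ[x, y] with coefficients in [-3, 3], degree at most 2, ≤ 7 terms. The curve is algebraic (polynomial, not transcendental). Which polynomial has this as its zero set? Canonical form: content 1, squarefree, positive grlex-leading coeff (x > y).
First, the degree is 2 — no degree-1 curve has this shape.
Next, observable constraints: one y-axis crossing is at y = -1.
Finally, matching integer coefficients to the picture gives p.

x^2 - 2*y^2 - 3*x - 3*y - 1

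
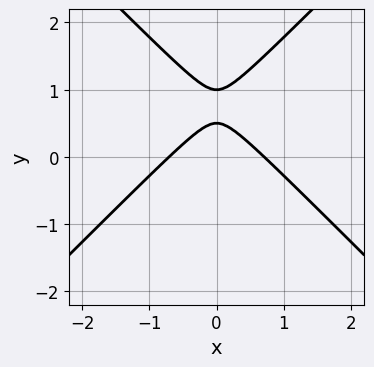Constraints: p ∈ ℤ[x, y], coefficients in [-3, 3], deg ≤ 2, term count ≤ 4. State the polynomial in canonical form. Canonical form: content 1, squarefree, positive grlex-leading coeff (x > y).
2*x^2 - 2*y^2 + 3*y - 1

deg p = 2. No degree-1 curve has this shape.
Symmetries: it's symmetric under x → −x, forcing even powers of x.
From the visible intercepts: it meets the y-axis at y = 1 (among the integer gridlines).
Together with the visible shape, these determine p as stated.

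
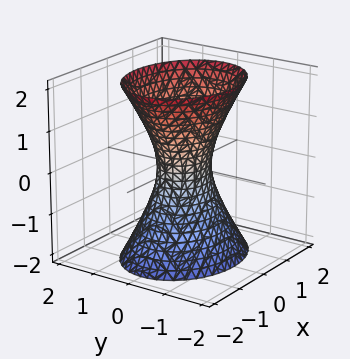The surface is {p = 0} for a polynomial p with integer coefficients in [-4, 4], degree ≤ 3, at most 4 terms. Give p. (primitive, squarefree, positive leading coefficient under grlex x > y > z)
First, the degree is 2 — one connected sheet with a waist; a quadric.
Next, symmetries: the y ↦ −y reflection is a symmetry, so y appears only in even powers; mirror symmetry x ↦ −x ⇒ only even powers of x; the z ↦ −z reflection is a symmetry, so z appears only in even powers.
Next, from the visible intercepts: the surface avoids every integer z-axis point in the box.
Finally, fitting integer coefficients to these (and the overall shape) gives p.

2*x^2 + 3*y^2 - z^2 - 1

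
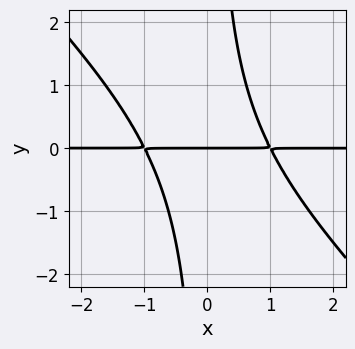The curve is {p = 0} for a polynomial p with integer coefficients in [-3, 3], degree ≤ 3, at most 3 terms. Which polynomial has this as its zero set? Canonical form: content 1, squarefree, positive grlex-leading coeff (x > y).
The degree is 3 — a generic line meets the curve in up to 3 points.
From the axis intercepts and sections: every point of the x-axis in the box is on the curve; it crosses the y-axis at the gridline y = 0.
Putting this together gives p.

x^2*y + x*y^2 - y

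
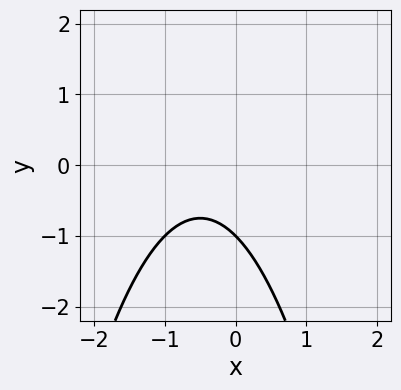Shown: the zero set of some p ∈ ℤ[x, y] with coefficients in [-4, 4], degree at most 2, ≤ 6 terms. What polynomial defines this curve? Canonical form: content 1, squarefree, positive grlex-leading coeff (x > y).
x^2 + x + y + 1

First, the degree is 2 — a generic line meets the curve in up to 2 points.
Then, reading off the gridlines: it misses every integer gridline on the x-axis; one y-axis crossing is at y = -1.
Finally, the integer polynomial consistent with all of this is the stated p.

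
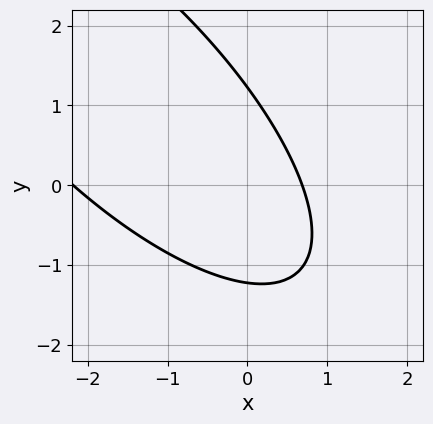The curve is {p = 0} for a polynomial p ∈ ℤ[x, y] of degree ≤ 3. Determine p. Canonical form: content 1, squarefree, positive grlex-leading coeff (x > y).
2*x^2 + 3*x*y + 2*y^2 + 3*x - 3

The degree is 2 — a generic line meets the curve in up to 2 points.
Matching integer coefficients to the picture gives p.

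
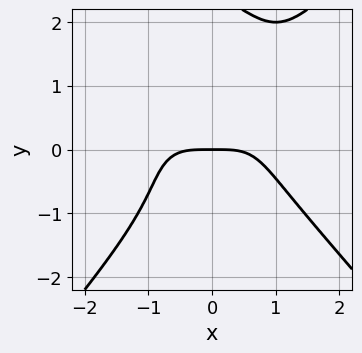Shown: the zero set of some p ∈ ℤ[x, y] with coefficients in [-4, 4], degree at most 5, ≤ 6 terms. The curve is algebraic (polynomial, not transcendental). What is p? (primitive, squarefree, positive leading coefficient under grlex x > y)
deg p = 4.
Observable constraints: one x-axis crossing is at x = 0; it crosses the y-axis at the gridline y = 0.
Fitting integer coefficients to these (and the overall shape) gives p.

2*x^4 - y^4 - 2*x*y^2 + 2*y^3 + 3*y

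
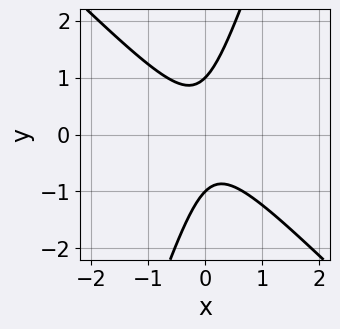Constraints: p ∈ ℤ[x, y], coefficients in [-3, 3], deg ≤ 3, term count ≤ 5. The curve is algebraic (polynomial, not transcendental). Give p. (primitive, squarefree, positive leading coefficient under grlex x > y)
3*x^2 + 2*x*y - y^2 + 1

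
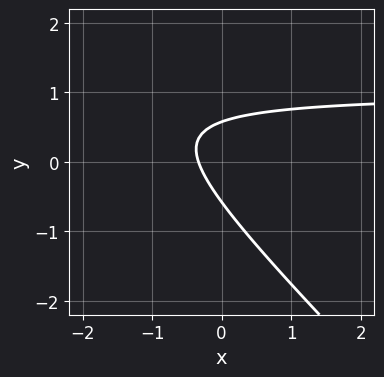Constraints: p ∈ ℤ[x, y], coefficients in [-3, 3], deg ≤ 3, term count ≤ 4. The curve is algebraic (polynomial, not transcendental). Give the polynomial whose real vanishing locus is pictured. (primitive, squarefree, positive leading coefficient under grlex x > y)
First, the degree is 2 — a generic line meets the curve in up to 2 points.
Finally, matching integer coefficients to the picture gives p.

3*x*y + 3*y^2 - 3*x - 1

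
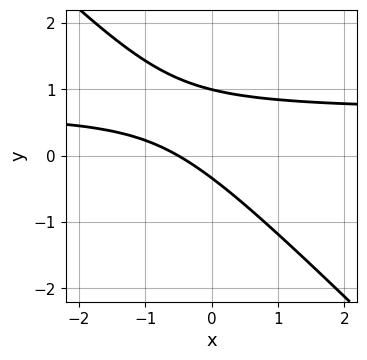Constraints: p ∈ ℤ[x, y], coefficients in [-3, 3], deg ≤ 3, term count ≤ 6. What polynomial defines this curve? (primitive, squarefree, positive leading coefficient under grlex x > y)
3*x*y + 3*y^2 - 2*x - 2*y - 1

Degree: no degree-1 curve has this shape, so deg p = 2.
Observable constraints: it crosses the y-axis at the gridline y = 1.
Matching integer coefficients to the picture gives p.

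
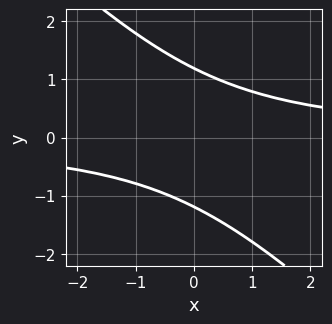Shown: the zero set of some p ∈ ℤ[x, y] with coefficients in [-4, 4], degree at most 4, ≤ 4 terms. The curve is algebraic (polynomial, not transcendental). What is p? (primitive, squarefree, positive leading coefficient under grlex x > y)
First, deg p = 4. No degree-3 curve has this shape.
Next, reading off the gridlines: it misses every integer gridline on the x-axis.
Finally, assembling these constraints gives the stated polynomial.

x^2*y^2 + 2*x*y^3 + y^4 - 2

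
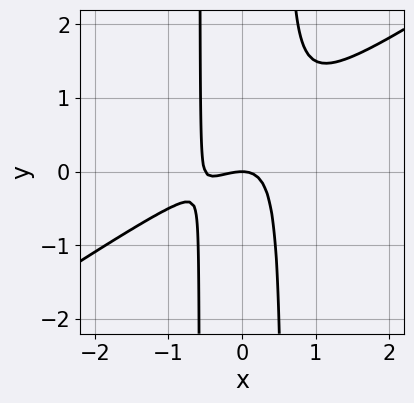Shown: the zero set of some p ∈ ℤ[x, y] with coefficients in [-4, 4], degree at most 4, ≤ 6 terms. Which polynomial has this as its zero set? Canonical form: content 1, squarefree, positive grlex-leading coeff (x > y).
1. Degree: no degree-2 curve has this shape, so deg p = 3.
2. Reading off the gridlines: it meets the y-axis at y = 0 (among the integer gridlines); it meets the x-axis at x = 0 (among the integer gridlines).
3. The integer polynomial consistent with all of this is the stated p.

2*x^3 - 3*x^2*y + x^2 + y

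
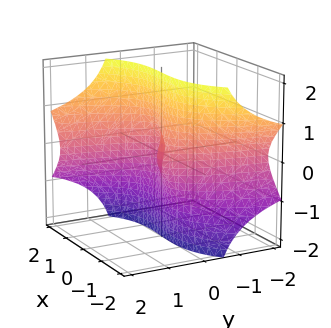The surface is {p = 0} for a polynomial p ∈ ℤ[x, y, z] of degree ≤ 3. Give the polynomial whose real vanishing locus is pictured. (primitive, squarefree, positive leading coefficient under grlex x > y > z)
x^3 - 3*y*z^2 - x - y

1. The degree is 3 — a generic line meets the surface in up to 3 points.
2. Checking where it meets the axes: it meets the y-axis at y = 0 (among the integer gridlines); among the integer gridlines, it crosses the x-axis at x ∈ {-1, 0, 1}; the visible z-axis segment lies entirely on the surface.
3. The integer polynomial consistent with all of this is the stated p.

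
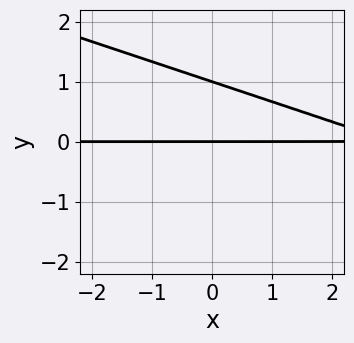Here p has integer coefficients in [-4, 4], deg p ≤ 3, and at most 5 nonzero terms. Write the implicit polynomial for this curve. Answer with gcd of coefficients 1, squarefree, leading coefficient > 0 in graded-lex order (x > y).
x*y + 3*y^2 - 3*y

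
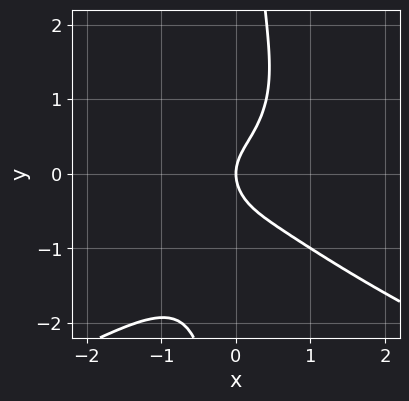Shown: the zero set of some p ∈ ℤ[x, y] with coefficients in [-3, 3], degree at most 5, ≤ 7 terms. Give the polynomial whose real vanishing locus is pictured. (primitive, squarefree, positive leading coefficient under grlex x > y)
(a) Degree: the shape is more complex than any degree-3 curve, so deg p = 4.
(b) Observable constraints: it meets the y-axis at y = 0 (among the integer gridlines); it meets the x-axis at x = 0 (among the integer gridlines).
(c) Matching integer coefficients to the picture gives p.

2*x*y^3 + 3*x^3 + x^2*y - 2*y^2 + 2*x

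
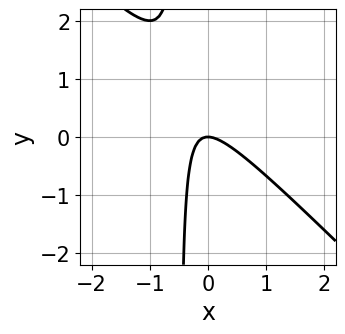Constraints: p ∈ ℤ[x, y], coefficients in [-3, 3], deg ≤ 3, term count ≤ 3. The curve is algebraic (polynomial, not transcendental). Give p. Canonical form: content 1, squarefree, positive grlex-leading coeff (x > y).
1. deg p = 2.
2. Observable constraints: it crosses the x-axis at the gridline x = 0; it meets the y-axis at y = 0 (among the integer gridlines).
3. Assembling these constraints gives the stated polynomial.

2*x^2 + 2*x*y + y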